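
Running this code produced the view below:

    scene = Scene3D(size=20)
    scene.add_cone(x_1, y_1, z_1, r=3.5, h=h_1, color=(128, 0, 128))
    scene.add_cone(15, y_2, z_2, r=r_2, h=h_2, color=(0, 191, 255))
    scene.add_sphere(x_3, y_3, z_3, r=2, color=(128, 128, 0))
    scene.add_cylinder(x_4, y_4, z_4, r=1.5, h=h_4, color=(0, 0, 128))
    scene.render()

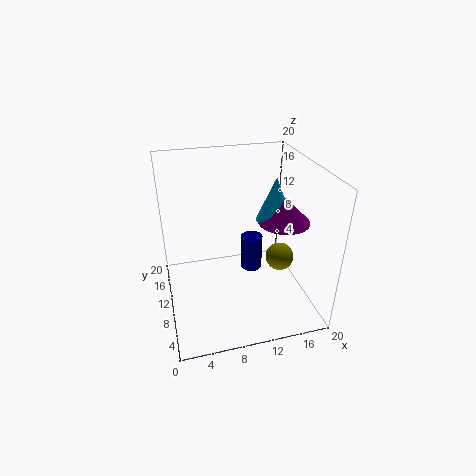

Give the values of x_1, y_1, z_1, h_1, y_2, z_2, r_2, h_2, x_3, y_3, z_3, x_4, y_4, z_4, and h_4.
x_1 = 16
y_1 = 8.5
z_1 = 12.5
h_1 = 3.5
y_2 = 9.5
z_2 = 12.5
r_2 = 2.5
h_2 = 6
x_3 = 16
y_3 = 9
z_3 = 6.5
x_4 = 12
y_4 = 10
z_4 = 5
h_4 = 5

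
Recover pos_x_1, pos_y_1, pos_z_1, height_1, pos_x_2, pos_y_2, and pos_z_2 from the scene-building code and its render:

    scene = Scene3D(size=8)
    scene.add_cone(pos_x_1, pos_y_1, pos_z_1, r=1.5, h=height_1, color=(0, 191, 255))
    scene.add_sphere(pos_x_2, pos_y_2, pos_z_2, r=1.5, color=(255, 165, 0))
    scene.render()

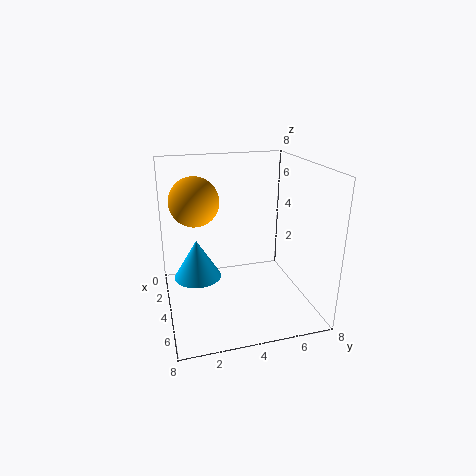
pos_x_1 = 1.5; pos_y_1 = 2; pos_z_1 = 0.5; height_1 = 2.5; pos_x_2 = 1.5; pos_y_2 = 2; pos_z_2 = 5.5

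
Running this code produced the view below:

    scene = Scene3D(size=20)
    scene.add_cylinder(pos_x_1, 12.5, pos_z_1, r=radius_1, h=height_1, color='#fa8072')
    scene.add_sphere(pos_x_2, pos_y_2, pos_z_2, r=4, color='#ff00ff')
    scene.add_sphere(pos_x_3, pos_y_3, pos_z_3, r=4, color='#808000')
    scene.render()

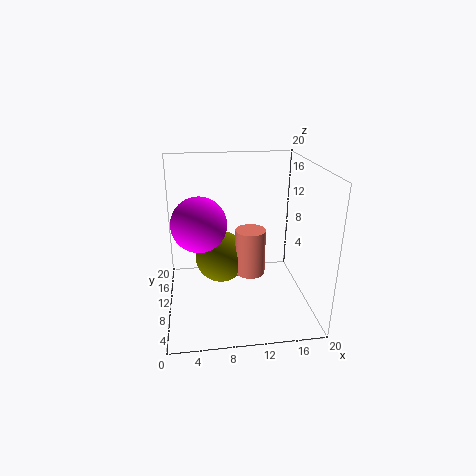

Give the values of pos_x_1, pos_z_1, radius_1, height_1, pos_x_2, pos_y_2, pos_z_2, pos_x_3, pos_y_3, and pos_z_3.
pos_x_1 = 12.25, pos_z_1 = 3, radius_1 = 2.25, height_1 = 7, pos_x_2 = 4.75, pos_y_2 = 12.5, pos_z_2 = 11.25, pos_x_3 = 8, pos_y_3 = 14.75, pos_z_3 = 4.75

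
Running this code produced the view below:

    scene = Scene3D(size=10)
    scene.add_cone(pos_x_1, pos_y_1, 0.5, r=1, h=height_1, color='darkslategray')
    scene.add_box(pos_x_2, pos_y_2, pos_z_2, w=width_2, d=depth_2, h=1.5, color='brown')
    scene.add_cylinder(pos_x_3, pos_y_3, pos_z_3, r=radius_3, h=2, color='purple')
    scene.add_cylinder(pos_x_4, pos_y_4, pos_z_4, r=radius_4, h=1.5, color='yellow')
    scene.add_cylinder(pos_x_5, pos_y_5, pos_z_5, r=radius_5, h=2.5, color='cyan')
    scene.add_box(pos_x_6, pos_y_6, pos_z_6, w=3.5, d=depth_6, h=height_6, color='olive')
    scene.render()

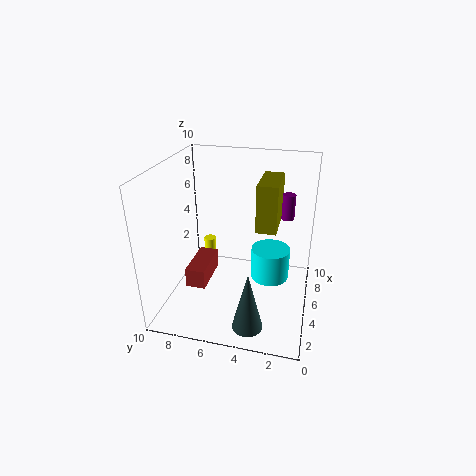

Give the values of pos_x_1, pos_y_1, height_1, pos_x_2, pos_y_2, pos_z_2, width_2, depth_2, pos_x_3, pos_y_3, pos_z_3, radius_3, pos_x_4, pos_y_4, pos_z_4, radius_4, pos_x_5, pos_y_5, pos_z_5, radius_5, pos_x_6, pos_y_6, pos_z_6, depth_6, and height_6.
pos_x_1 = 1.5
pos_y_1 = 3.5
height_1 = 4
pos_x_2 = 4.5
pos_y_2 = 7.5
pos_z_2 = 0.5
width_2 = 3.5
depth_2 = 1.5
pos_x_3 = 9
pos_y_3 = 2
pos_z_3 = 5
radius_3 = 0.5
pos_x_4 = 9
pos_y_4 = 8.5
pos_z_4 = 1
radius_4 = 0.5
pos_x_5 = 7.5
pos_y_5 = 3
pos_z_5 = 0.5
radius_5 = 1.5
pos_x_6 = 6
pos_y_6 = 2.5
pos_z_6 = 5
depth_6 = 1.5
height_6 = 3.5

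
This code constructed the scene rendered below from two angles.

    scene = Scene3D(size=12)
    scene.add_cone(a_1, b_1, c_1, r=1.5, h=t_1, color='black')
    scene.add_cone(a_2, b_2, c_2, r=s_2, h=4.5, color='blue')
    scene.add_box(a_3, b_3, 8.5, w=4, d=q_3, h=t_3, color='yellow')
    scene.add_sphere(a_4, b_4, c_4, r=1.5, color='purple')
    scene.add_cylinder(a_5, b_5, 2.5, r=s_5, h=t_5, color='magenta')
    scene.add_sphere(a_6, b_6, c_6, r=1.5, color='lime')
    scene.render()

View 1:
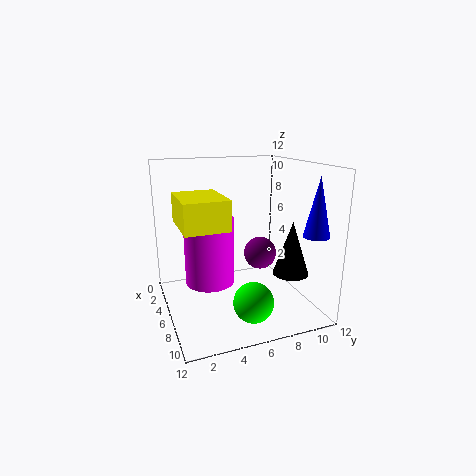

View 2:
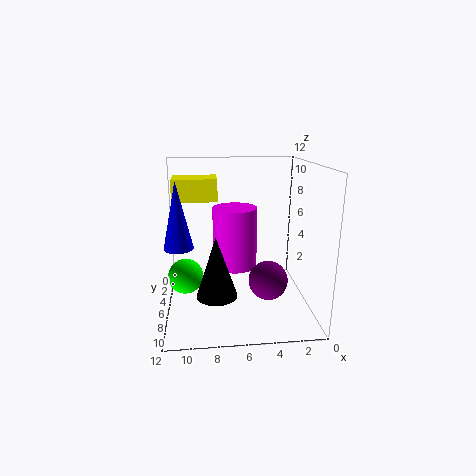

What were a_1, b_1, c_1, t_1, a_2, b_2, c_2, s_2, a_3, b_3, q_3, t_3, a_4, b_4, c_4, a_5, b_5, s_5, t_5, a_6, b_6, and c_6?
a_1 = 8, b_1 = 10, c_1 = 3, t_1 = 4.5, a_2 = 10.5, b_2 = 10.5, c_2 = 7, s_2 = 1, a_3 = 7.5, b_3 = 0.5, q_3 = 3, t_3 = 2, a_4 = 4, b_4 = 9, c_4 = 3.5, a_5 = 6, b_5 = 3.5, s_5 = 2, t_5 = 5.5, a_6 = 10.5, b_6 = 5.5, c_6 = 2.5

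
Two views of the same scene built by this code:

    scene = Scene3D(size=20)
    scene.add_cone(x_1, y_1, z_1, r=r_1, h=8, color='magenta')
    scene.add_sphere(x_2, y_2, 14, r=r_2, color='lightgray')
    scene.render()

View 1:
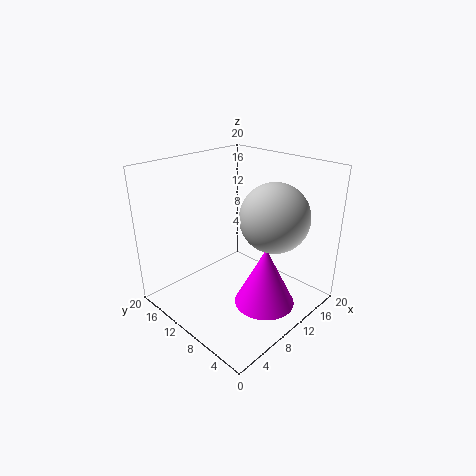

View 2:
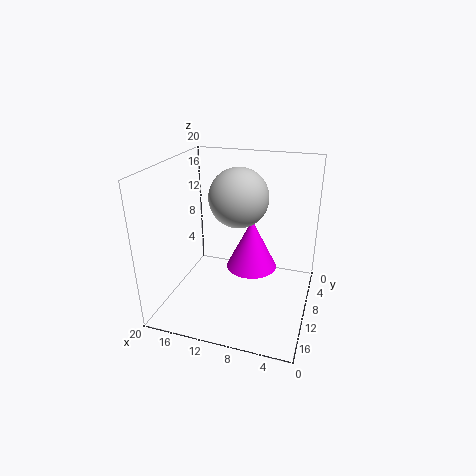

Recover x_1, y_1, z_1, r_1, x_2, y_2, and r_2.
x_1 = 9.5, y_1 = 4.5, z_1 = 2.5, r_1 = 4, x_2 = 11.5, y_2 = 5, r_2 = 4.5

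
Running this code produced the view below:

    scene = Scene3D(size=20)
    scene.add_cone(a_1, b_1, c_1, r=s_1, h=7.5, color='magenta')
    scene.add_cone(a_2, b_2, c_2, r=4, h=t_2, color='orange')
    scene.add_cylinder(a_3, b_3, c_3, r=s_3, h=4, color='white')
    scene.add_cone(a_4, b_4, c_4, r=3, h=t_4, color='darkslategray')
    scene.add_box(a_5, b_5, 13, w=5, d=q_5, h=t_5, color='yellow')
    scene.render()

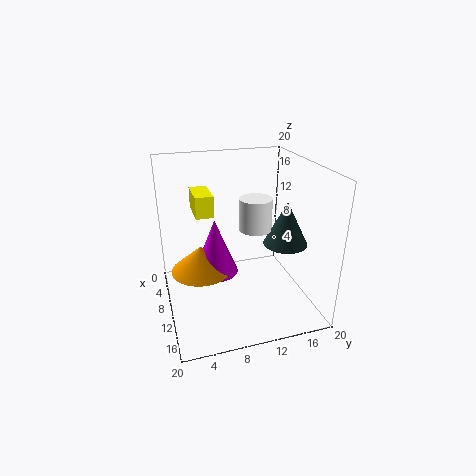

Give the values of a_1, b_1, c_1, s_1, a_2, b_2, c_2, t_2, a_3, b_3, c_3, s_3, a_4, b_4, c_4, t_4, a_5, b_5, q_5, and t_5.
a_1 = 11; b_1 = 6.5; c_1 = 6; s_1 = 3; a_2 = 11; b_2 = 4.5; c_2 = 6.5; t_2 = 3.5; a_3 = 14; b_3 = 11; c_3 = 13; s_3 = 2; a_4 = 12.5; b_4 = 16; c_4 = 9.5; t_4 = 6; a_5 = 4; b_5 = 4.5; q_5 = 2.5; t_5 = 3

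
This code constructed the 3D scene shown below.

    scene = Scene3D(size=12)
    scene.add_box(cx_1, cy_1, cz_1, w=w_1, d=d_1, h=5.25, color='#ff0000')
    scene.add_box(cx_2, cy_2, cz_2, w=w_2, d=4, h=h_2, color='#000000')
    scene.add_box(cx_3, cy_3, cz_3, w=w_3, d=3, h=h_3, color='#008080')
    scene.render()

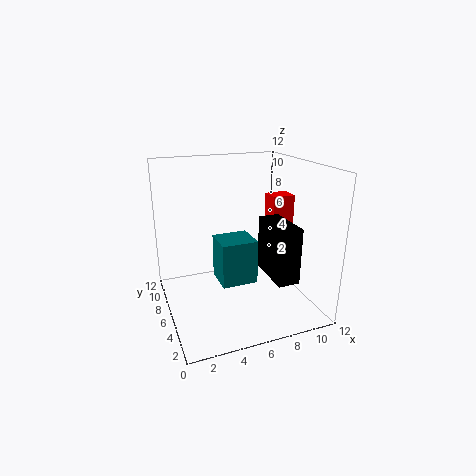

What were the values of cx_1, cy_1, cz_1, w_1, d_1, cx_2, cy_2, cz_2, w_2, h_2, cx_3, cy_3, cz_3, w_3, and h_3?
cx_1 = 9.5; cy_1 = 6.5; cz_1 = 3.75; w_1 = 2; d_1 = 1.75; cx_2 = 7.75; cy_2 = 1.75; cz_2 = 3.25; w_2 = 1.75; h_2 = 4.5; cx_3 = 4.75; cy_3 = 6.25; cz_3 = 1.25; w_3 = 3.25; h_3 = 4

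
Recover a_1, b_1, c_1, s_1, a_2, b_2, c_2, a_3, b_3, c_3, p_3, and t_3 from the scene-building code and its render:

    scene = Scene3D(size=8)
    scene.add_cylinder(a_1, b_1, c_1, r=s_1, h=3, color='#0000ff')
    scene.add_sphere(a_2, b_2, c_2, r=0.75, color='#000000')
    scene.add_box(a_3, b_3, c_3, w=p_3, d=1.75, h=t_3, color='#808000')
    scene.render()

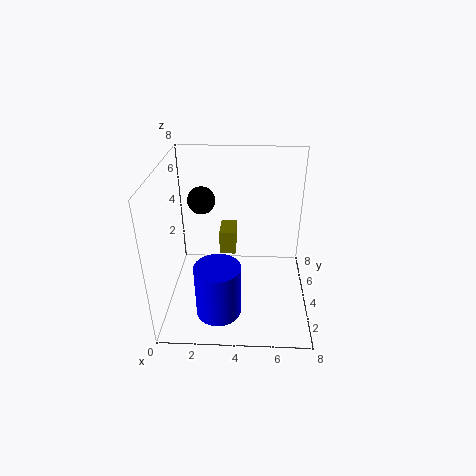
a_1 = 3; b_1 = 2.25; c_1 = 0.25; s_1 = 1.25; a_2 = 2; b_2 = 4.5; c_2 = 6; a_3 = 2.75; b_3 = 5.75; c_3 = 1.75; p_3 = 1; t_3 = 1.5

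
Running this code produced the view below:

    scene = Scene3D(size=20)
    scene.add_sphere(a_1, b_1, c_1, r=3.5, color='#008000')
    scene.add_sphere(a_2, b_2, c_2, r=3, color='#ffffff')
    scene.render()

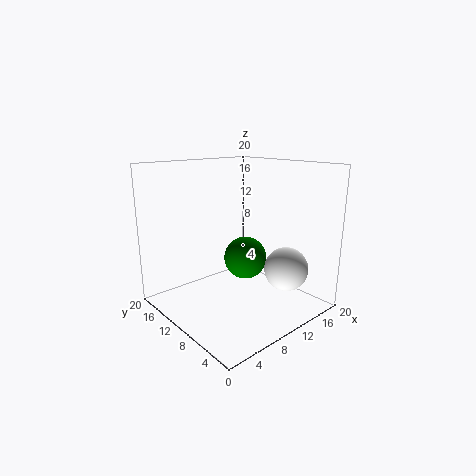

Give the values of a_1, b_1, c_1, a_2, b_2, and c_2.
a_1 = 16, b_1 = 15, c_1 = 4, a_2 = 14, b_2 = 4.5, c_2 = 6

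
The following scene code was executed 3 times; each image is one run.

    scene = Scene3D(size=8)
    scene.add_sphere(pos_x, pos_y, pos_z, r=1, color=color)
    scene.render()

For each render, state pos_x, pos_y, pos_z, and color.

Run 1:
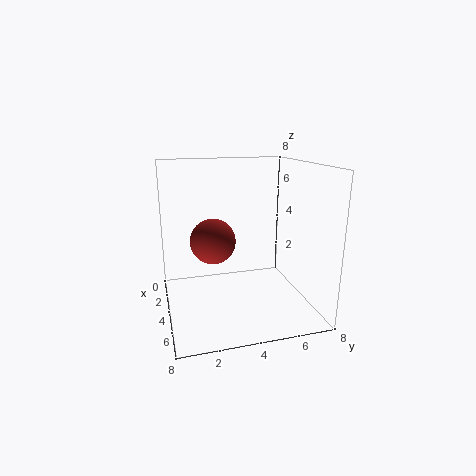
pos_x = 7; pos_y = 2; pos_z = 5; color = 'brown'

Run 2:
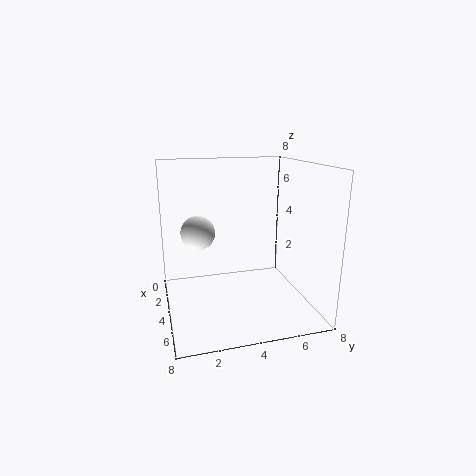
pos_x = 2.5; pos_y = 2; pos_z = 4; color = 'white'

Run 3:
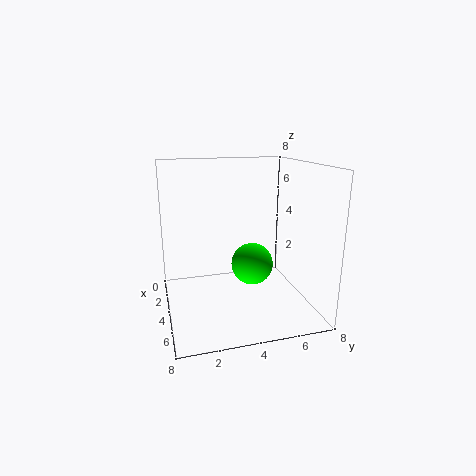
pos_x = 6.5; pos_y = 4; pos_z = 3.5; color = 'lime'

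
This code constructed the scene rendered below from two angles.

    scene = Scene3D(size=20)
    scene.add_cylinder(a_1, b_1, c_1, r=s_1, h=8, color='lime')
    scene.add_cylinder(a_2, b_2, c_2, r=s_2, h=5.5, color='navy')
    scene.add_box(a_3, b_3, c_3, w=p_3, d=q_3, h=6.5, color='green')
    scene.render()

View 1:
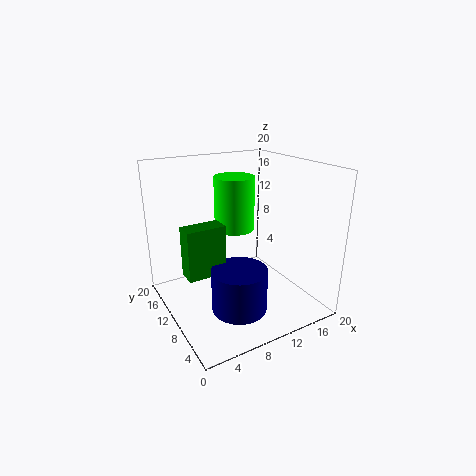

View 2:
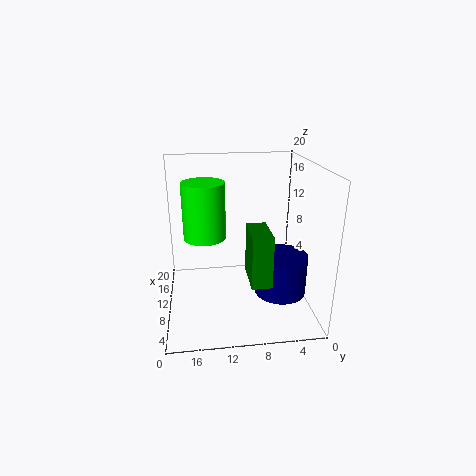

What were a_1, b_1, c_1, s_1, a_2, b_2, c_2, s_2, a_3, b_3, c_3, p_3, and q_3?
a_1 = 12, b_1 = 14.5, c_1 = 9.5, s_1 = 3, a_2 = 7, b_2 = 4.5, c_2 = 3, s_2 = 3.5, a_3 = 1.5, b_3 = 7, c_3 = 7, p_3 = 5, q_3 = 2.5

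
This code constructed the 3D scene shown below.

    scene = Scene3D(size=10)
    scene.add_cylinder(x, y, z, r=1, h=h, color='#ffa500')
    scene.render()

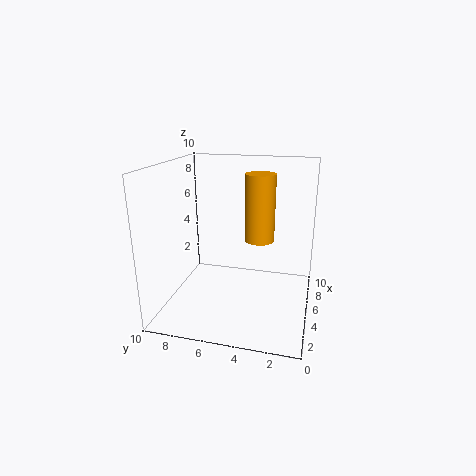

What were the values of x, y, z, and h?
x = 5, y = 3.5, z = 5, h = 4.5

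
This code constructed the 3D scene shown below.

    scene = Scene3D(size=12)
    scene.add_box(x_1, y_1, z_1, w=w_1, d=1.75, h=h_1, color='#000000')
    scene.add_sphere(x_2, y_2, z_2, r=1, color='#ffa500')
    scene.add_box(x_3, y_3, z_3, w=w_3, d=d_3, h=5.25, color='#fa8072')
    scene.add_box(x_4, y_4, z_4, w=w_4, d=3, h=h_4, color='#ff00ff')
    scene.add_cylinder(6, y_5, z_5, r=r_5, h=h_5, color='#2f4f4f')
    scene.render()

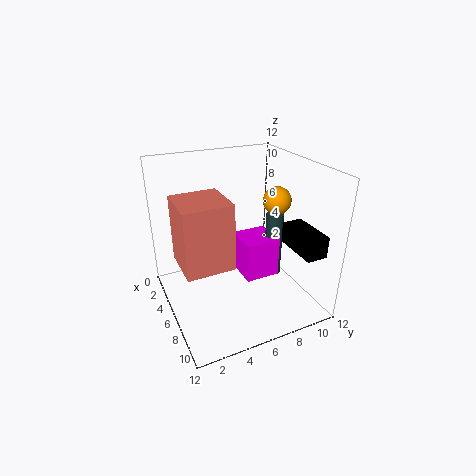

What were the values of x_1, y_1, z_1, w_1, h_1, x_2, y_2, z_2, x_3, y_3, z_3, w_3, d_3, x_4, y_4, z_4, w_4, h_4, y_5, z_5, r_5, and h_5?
x_1 = 7.25
y_1 = 9.5
z_1 = 5.5
w_1 = 3.75
h_1 = 1.75
x_2 = 9.25
y_2 = 7.5
z_2 = 10.25
x_3 = 5
y_3 = 0.75
z_3 = 5
w_3 = 3.75
d_3 = 3.75
x_4 = 4
y_4 = 6.5
z_4 = 2
w_4 = 3
h_4 = 3.5
y_5 = 9.5
z_5 = 1.75
r_5 = 0.75
h_5 = 5.75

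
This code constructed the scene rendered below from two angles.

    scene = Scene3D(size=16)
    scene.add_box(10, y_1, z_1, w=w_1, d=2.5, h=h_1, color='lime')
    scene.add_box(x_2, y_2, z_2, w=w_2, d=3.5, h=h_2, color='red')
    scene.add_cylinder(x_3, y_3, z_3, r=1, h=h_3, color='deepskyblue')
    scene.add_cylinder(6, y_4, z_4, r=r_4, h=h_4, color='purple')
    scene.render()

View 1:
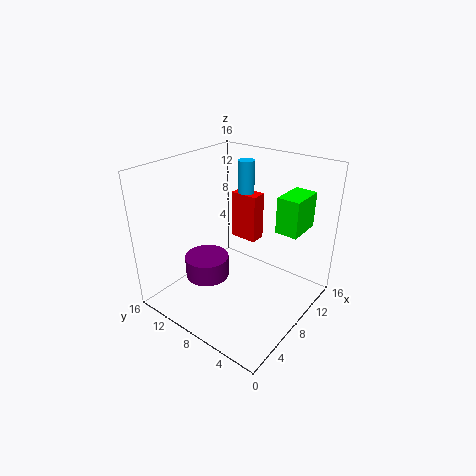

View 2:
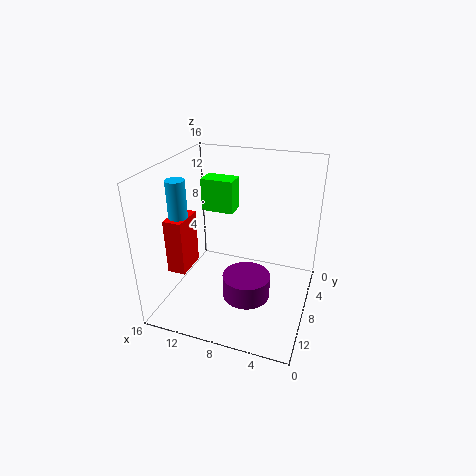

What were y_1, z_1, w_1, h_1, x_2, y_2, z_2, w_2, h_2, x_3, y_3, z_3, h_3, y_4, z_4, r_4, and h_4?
y_1 = 2; z_1 = 9; w_1 = 4; h_1 = 4; x_2 = 12.5; y_2 = 9; z_2 = 5; w_2 = 2; h_2 = 6; x_3 = 13.5; y_3 = 11; z_3 = 8.5; h_3 = 6.5; y_4 = 11; z_4 = 3; r_4 = 2.5; h_4 = 2.5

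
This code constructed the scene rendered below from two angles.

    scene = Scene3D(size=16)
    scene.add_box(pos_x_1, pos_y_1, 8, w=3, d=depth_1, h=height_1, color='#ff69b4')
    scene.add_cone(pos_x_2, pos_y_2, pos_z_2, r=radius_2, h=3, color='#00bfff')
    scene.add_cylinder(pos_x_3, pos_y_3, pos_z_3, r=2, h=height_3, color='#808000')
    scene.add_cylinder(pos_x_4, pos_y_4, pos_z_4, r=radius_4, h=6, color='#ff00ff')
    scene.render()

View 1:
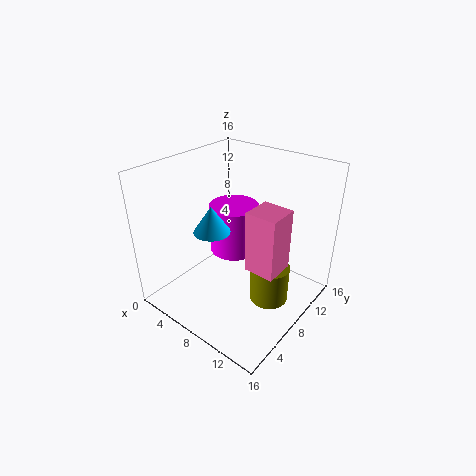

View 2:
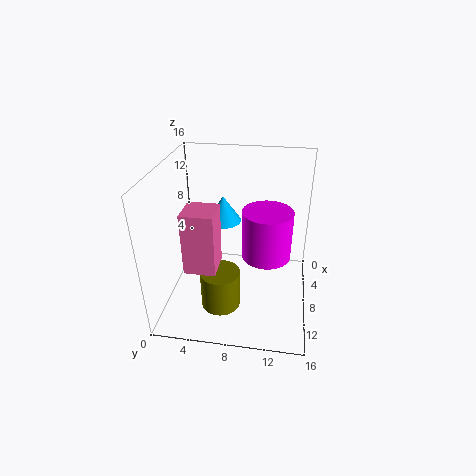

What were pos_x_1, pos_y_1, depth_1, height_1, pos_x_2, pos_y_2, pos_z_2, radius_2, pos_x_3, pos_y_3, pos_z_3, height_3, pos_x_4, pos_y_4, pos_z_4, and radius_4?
pos_x_1 = 12, pos_y_1 = 4, depth_1 = 3, height_1 = 6, pos_x_2 = 6, pos_y_2 = 6, pos_z_2 = 9, radius_2 = 2, pos_x_3 = 13, pos_y_3 = 7, pos_z_3 = 3, height_3 = 4, pos_x_4 = 5, pos_y_4 = 11, pos_z_4 = 4, radius_4 = 3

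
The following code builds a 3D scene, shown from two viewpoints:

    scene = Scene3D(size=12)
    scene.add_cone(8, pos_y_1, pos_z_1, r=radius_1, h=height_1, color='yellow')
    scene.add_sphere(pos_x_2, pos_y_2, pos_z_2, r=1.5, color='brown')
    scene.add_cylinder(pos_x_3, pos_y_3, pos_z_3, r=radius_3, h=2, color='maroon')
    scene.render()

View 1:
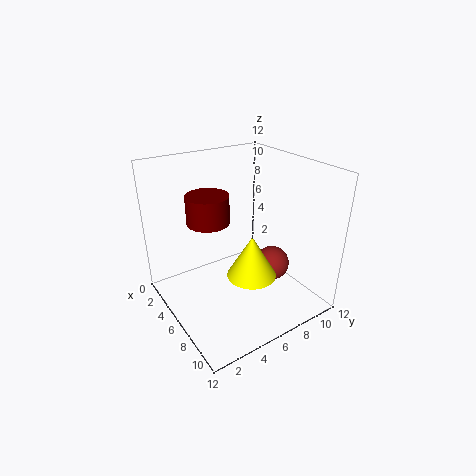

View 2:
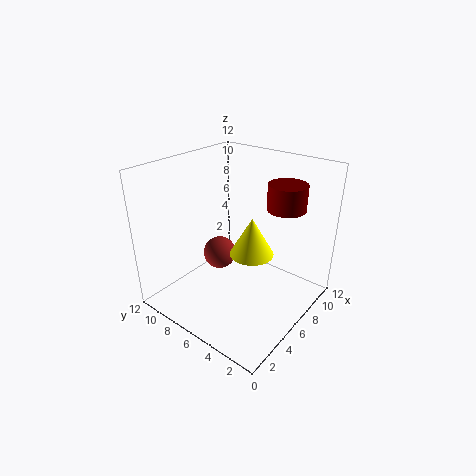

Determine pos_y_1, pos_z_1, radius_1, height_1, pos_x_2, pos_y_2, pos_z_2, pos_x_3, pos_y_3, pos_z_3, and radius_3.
pos_y_1 = 6; pos_z_1 = 3.5; radius_1 = 2; height_1 = 3.5; pos_x_2 = 7; pos_y_2 = 9; pos_z_2 = 3; pos_x_3 = 7.5; pos_y_3 = 2.5; pos_z_3 = 9; radius_3 = 1.5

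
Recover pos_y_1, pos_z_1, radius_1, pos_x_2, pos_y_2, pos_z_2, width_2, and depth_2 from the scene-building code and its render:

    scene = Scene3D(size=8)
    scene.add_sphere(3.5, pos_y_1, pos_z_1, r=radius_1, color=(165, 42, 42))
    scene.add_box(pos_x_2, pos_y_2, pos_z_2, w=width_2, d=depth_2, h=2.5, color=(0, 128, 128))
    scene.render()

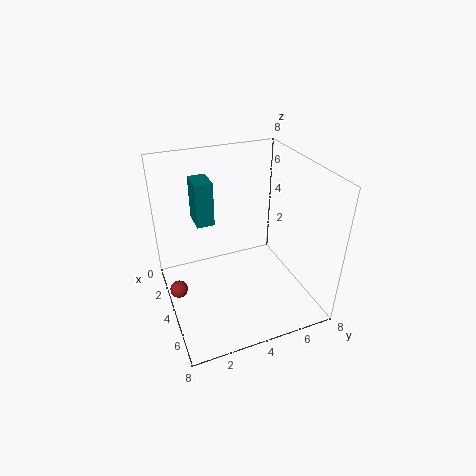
pos_y_1 = 0.5, pos_z_1 = 1, radius_1 = 0.5, pos_x_2 = 1.5, pos_y_2 = 2, pos_z_2 = 4.5, width_2 = 1.5, depth_2 = 1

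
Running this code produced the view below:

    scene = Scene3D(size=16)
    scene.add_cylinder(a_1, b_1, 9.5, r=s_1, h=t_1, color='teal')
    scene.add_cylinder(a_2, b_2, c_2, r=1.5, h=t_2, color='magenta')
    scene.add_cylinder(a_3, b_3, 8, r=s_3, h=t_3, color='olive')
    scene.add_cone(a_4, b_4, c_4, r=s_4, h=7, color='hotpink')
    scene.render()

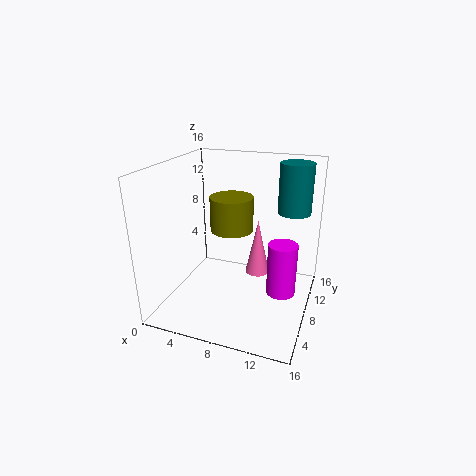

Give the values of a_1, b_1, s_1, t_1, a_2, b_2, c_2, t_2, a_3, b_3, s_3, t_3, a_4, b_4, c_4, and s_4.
a_1 = 13; b_1 = 14; s_1 = 2; t_1 = 6; a_2 = 13.5; b_2 = 6; c_2 = 3.5; t_2 = 5.5; a_3 = 6.5; b_3 = 10; s_3 = 2.5; t_3 = 4; a_4 = 9; b_4 = 12.5; c_4 = 1.5; s_4 = 1.5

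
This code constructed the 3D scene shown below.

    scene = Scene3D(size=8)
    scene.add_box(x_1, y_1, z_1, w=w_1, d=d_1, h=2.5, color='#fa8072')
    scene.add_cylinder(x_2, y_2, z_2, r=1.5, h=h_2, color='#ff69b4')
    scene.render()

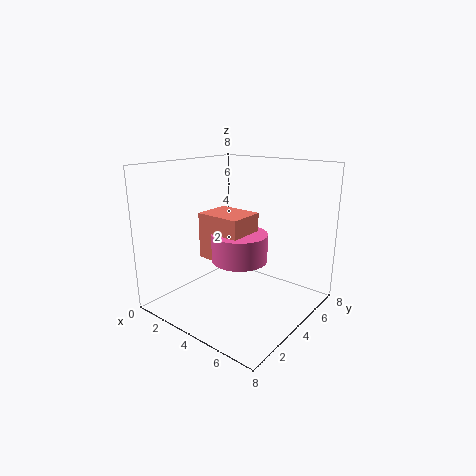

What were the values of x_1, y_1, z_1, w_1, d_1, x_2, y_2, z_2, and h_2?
x_1 = 2.5; y_1 = 2.5; z_1 = 3; w_1 = 2.5; d_1 = 2; x_2 = 4.5; y_2 = 3.5; z_2 = 3; h_2 = 1.5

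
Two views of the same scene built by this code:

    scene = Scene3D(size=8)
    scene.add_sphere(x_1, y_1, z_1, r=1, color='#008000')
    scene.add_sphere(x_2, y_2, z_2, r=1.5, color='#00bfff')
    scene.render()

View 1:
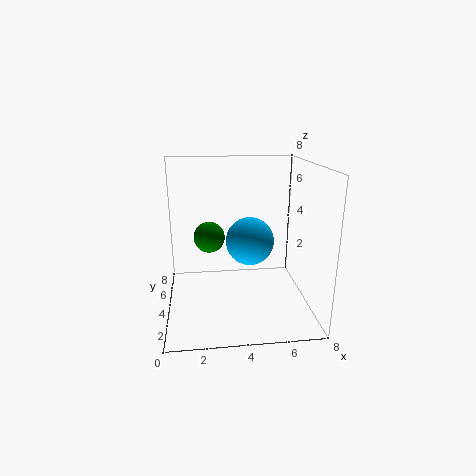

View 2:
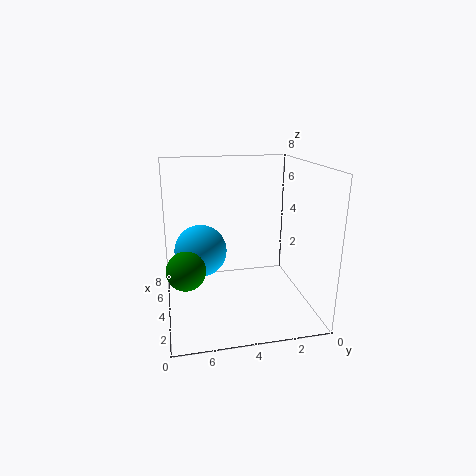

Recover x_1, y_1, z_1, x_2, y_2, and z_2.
x_1 = 2.5; y_1 = 7; z_1 = 3; x_2 = 5; y_2 = 6; z_2 = 3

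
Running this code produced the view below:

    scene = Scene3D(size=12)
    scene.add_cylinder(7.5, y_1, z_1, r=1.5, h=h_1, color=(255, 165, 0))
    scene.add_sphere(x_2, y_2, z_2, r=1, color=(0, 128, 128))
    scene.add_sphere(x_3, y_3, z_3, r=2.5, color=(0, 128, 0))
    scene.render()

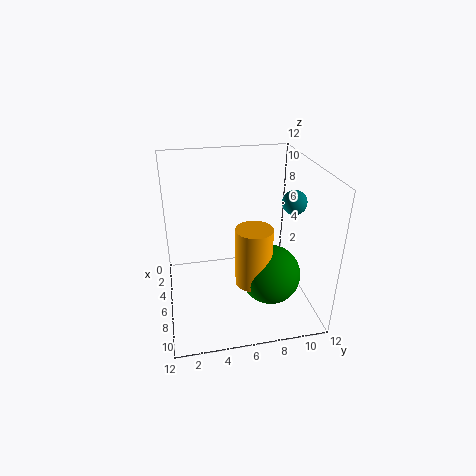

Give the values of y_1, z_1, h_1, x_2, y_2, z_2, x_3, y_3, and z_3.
y_1 = 7; z_1 = 2.5; h_1 = 5; x_2 = 6.5; y_2 = 10.5; z_2 = 9; x_3 = 7.5; y_3 = 8.5; z_3 = 3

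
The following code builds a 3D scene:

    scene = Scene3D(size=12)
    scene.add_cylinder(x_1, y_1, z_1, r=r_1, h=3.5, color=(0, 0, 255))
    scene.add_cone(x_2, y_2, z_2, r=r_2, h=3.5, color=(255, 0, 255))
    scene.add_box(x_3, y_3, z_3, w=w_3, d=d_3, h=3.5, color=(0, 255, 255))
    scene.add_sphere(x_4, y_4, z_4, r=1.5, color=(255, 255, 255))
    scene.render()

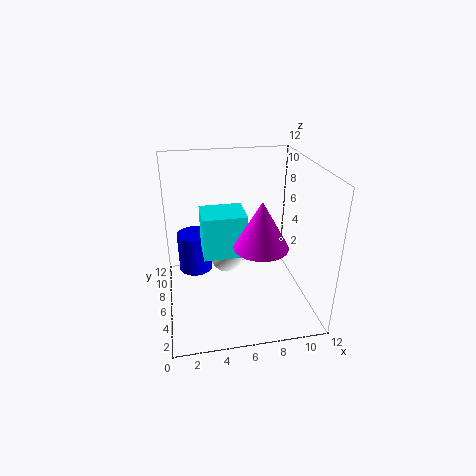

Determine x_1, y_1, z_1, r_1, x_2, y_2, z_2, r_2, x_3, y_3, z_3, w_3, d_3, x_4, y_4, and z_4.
x_1 = 2.5
y_1 = 8.5
z_1 = 2
r_1 = 1.5
x_2 = 7
y_2 = 2.5
z_2 = 7
r_2 = 2
x_3 = 3
y_3 = 4.5
z_3 = 5
w_3 = 3.5
d_3 = 3
x_4 = 5.5
y_4 = 9
z_4 = 2.5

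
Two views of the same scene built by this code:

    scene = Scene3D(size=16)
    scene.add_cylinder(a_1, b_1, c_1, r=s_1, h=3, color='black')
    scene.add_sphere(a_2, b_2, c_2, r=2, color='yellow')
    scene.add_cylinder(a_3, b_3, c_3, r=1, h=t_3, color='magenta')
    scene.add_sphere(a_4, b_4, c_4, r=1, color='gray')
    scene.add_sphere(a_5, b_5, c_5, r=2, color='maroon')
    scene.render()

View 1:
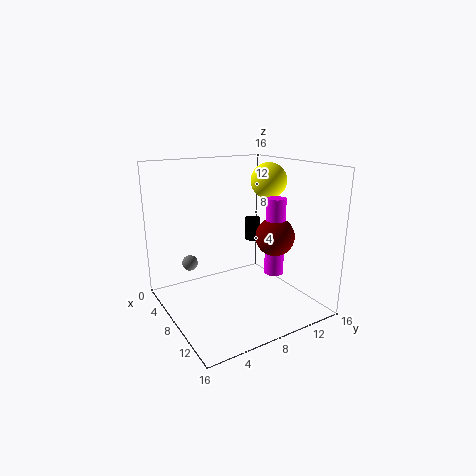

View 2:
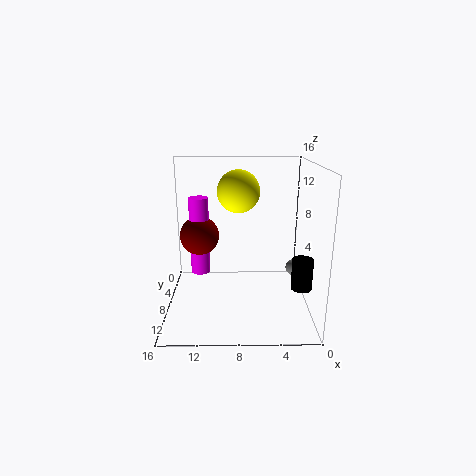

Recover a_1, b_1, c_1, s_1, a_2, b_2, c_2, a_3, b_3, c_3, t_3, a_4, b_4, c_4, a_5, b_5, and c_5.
a_1 = 2; b_1 = 14; c_1 = 5; s_1 = 1; a_2 = 8; b_2 = 12; c_2 = 14; a_3 = 12; b_3 = 10; c_3 = 5; t_3 = 8; a_4 = 1; b_4 = 5; c_4 = 3; a_5 = 12; b_5 = 10; c_5 = 9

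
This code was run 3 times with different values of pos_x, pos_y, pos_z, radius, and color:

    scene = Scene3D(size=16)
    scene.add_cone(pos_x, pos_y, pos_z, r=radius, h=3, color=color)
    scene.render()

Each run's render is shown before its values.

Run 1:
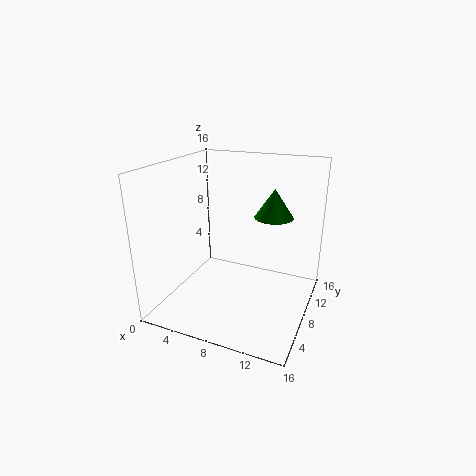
pos_x = 12; pos_y = 8; pos_z = 11; radius = 2; color = 'green'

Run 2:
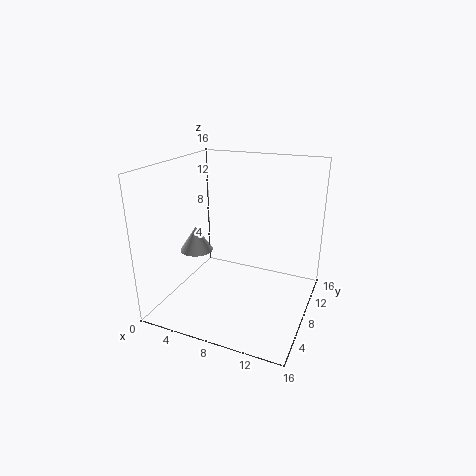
pos_x = 2; pos_y = 9; pos_z = 5; radius = 2; color = 'lightgray'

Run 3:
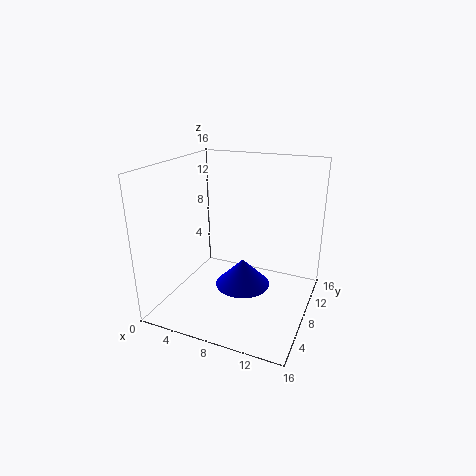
pos_x = 9; pos_y = 7; pos_z = 3; radius = 3; color = 'blue'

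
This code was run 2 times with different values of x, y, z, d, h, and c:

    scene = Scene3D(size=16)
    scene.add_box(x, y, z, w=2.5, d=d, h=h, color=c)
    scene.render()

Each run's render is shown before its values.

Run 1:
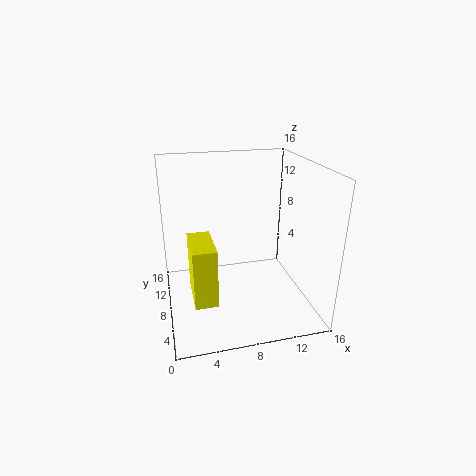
x = 2.5; y = 4.25; z = 2; d = 5.25; h = 6.5; c = 'yellow'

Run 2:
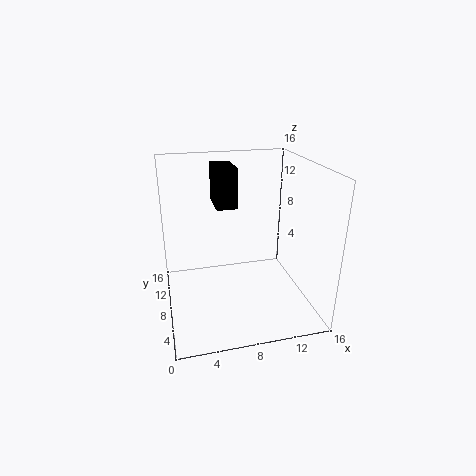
x = 6.25; y = 11; z = 10.25; d = 4.5; h = 4.75; c = 'black'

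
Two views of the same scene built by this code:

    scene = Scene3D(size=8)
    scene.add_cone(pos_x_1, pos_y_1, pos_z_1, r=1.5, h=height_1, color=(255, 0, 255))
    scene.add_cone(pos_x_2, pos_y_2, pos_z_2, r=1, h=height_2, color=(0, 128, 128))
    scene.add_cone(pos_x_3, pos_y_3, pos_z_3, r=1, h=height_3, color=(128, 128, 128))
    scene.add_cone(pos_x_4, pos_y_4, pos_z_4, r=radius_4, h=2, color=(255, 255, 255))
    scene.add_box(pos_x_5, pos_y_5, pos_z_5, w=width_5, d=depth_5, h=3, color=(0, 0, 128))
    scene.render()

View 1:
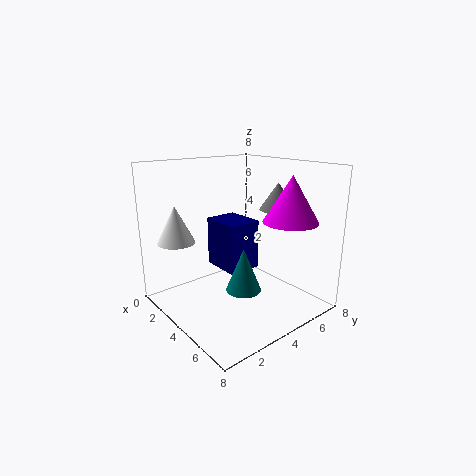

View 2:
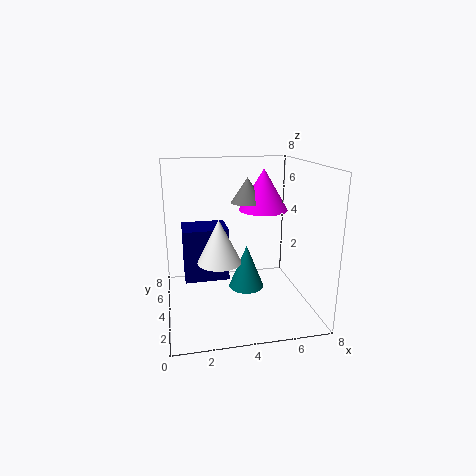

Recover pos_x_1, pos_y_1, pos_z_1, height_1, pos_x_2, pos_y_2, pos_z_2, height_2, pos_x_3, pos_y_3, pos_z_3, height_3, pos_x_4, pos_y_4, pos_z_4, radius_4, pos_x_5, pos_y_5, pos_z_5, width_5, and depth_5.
pos_x_1 = 6; pos_y_1 = 6; pos_z_1 = 5; height_1 = 2.5; pos_x_2 = 4.5; pos_y_2 = 4; pos_z_2 = 1; height_2 = 2.5; pos_x_3 = 5; pos_y_3 = 6; pos_z_3 = 5.5; height_3 = 1.5; pos_x_4 = 2.5; pos_y_4 = 1; pos_z_4 = 4; radius_4 = 1; pos_x_5 = 1; pos_y_5 = 4; pos_z_5 = 1.5; width_5 = 2.5; depth_5 = 2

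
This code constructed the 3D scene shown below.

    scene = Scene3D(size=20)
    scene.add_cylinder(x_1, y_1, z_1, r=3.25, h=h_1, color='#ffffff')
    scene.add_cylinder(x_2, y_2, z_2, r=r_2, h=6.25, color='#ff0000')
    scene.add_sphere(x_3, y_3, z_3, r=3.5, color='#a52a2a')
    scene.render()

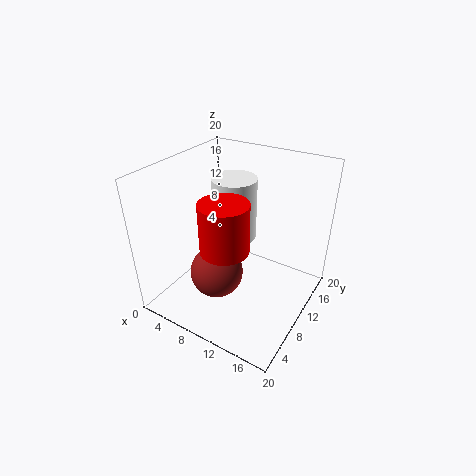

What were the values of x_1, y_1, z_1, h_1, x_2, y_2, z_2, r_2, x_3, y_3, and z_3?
x_1 = 7.25; y_1 = 13.5; z_1 = 7.75; h_1 = 9.25; x_2 = 11.5; y_2 = 4.5; z_2 = 11.75; r_2 = 3; x_3 = 9.25; y_3 = 5.75; z_3 = 6.75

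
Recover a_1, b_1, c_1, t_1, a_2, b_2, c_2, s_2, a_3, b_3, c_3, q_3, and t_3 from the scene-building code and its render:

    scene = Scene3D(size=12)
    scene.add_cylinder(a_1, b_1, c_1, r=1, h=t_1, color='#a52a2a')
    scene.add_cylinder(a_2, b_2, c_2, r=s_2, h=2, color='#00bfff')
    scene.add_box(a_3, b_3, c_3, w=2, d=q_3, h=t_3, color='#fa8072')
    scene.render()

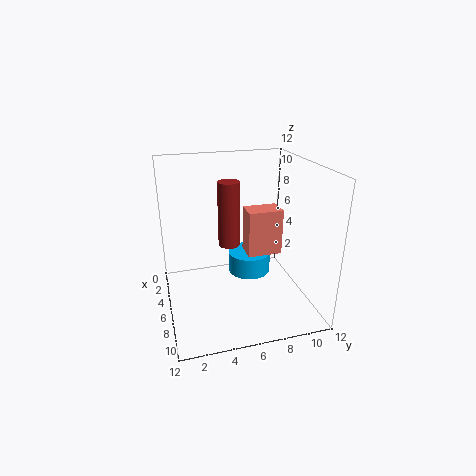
a_1 = 3; b_1 = 6; c_1 = 4; t_1 = 6; a_2 = 3; b_2 = 8; c_2 = 1; s_2 = 2; a_3 = 4; b_3 = 7; c_3 = 4; q_3 = 3; t_3 = 4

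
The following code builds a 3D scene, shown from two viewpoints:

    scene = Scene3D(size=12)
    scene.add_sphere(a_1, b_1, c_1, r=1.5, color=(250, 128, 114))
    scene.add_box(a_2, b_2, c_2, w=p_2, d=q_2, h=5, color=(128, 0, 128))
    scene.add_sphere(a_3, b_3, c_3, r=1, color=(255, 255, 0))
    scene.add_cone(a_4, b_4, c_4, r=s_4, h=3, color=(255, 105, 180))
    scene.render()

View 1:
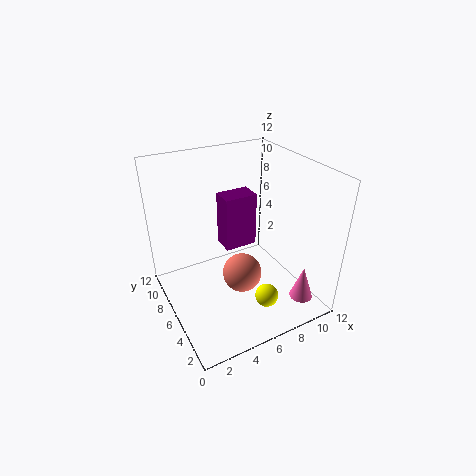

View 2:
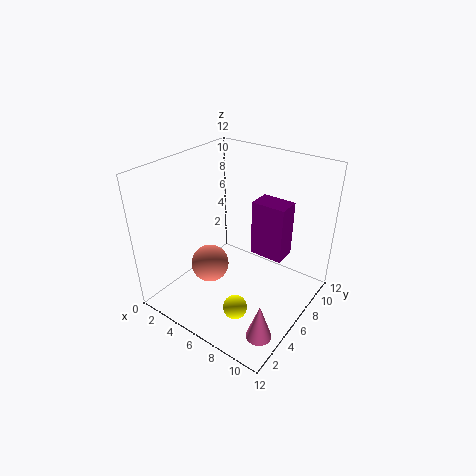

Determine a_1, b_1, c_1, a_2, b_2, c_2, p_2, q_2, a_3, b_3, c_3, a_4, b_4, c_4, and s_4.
a_1 = 5; b_1 = 3.5; c_1 = 4.5; a_2 = 6; b_2 = 8; c_2 = 3.5; p_2 = 3; q_2 = 2; a_3 = 7.5; b_3 = 3.5; c_3 = 1; a_4 = 10.5; b_4 = 2.5; c_4 = 0.5; s_4 = 1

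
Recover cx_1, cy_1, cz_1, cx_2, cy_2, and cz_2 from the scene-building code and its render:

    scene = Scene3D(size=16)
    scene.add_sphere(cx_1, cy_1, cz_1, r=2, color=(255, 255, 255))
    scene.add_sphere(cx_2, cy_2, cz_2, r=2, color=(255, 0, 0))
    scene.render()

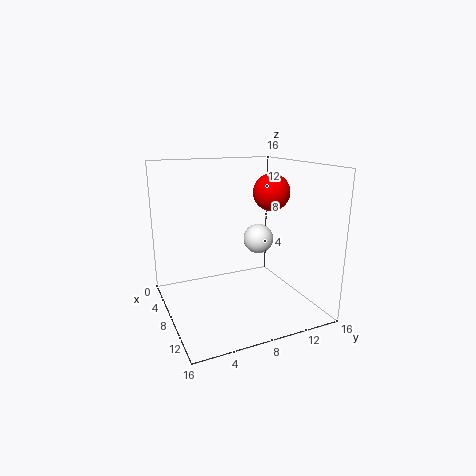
cx_1 = 2.5
cy_1 = 13.5
cz_1 = 5.5
cx_2 = 9
cy_2 = 11.5
cz_2 = 13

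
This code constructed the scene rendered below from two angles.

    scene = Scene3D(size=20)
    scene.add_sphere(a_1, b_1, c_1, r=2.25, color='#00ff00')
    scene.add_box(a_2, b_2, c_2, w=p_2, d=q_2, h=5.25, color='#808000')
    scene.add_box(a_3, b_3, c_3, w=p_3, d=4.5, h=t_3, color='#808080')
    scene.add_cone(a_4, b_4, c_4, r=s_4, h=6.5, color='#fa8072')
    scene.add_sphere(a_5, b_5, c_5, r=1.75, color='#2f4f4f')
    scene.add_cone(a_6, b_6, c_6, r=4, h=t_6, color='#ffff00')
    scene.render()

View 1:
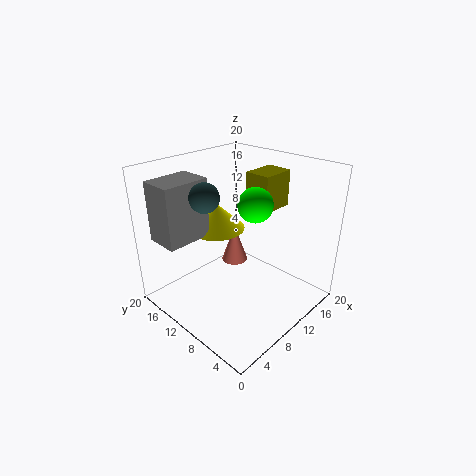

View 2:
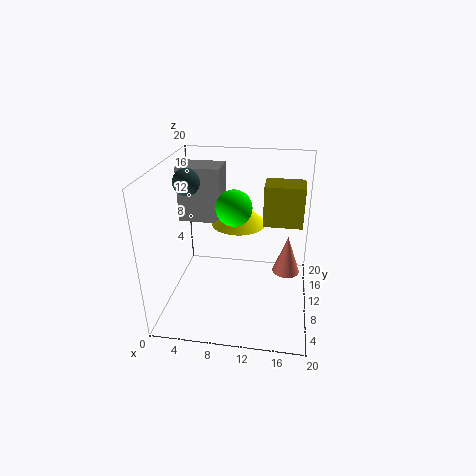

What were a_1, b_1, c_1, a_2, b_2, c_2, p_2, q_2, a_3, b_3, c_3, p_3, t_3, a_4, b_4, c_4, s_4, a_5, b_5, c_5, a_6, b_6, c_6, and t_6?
a_1 = 10
b_1 = 7
c_1 = 15.75
a_2 = 13.5
b_2 = 8
c_2 = 13
p_2 = 5
q_2 = 3.75
a_3 = 0.75
b_3 = 12.5
c_3 = 10.75
p_3 = 6.25
t_3 = 8
a_4 = 17
b_4 = 17.5
c_4 = 0.25
s_4 = 2.25
a_5 = 3.5
b_5 = 9
c_5 = 18
a_6 = 9.5
b_6 = 13.75
c_6 = 10.5
t_6 = 3.75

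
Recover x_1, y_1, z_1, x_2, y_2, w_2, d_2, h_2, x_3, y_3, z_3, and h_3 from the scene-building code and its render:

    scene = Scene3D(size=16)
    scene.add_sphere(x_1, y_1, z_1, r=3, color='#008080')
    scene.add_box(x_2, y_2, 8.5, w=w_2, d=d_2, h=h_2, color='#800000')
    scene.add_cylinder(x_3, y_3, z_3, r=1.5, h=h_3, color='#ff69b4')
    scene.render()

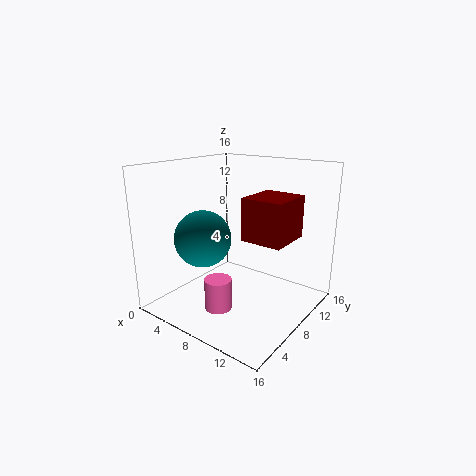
x_1 = 6, y_1 = 4.5, z_1 = 8.5, x_2 = 9.5, y_2 = 6.5, w_2 = 4.5, d_2 = 5, h_2 = 4.5, x_3 = 7.5, y_3 = 5, z_3 = 0.5, h_3 = 3.5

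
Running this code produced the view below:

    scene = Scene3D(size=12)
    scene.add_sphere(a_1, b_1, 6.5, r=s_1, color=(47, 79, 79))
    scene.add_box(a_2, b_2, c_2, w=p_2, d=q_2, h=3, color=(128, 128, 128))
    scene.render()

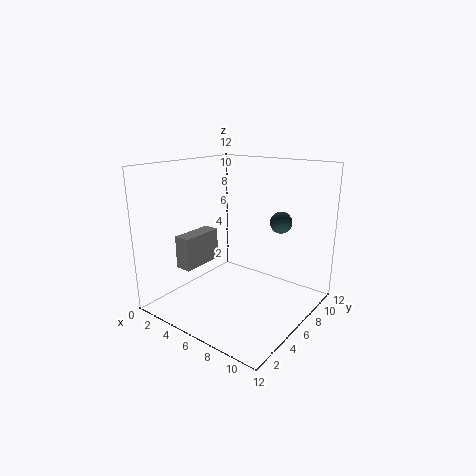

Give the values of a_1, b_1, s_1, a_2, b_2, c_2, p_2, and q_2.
a_1 = 7.5
b_1 = 10.5
s_1 = 1
a_2 = 0.5
b_2 = 4
c_2 = 2.5
p_2 = 1.5
q_2 = 4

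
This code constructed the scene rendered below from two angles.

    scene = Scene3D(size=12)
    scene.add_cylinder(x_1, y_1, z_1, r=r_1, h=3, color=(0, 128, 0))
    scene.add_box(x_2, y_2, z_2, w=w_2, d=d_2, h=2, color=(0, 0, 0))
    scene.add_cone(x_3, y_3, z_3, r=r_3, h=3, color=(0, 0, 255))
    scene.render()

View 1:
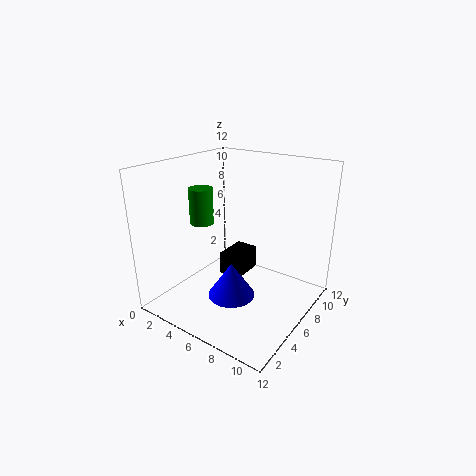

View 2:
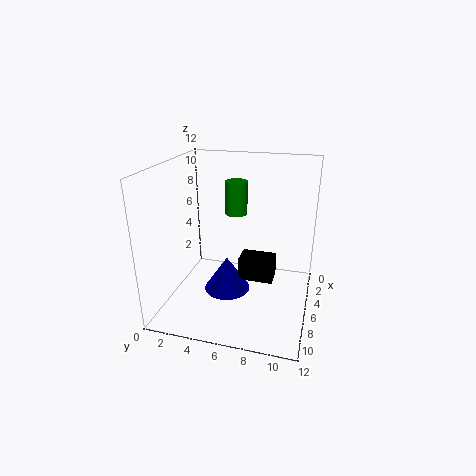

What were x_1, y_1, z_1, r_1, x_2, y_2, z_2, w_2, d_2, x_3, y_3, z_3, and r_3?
x_1 = 3, y_1 = 5, z_1 = 7, r_1 = 1, x_2 = 4, y_2 = 6, z_2 = 2, w_2 = 2, d_2 = 3, x_3 = 6, y_3 = 5, z_3 = 1, r_3 = 2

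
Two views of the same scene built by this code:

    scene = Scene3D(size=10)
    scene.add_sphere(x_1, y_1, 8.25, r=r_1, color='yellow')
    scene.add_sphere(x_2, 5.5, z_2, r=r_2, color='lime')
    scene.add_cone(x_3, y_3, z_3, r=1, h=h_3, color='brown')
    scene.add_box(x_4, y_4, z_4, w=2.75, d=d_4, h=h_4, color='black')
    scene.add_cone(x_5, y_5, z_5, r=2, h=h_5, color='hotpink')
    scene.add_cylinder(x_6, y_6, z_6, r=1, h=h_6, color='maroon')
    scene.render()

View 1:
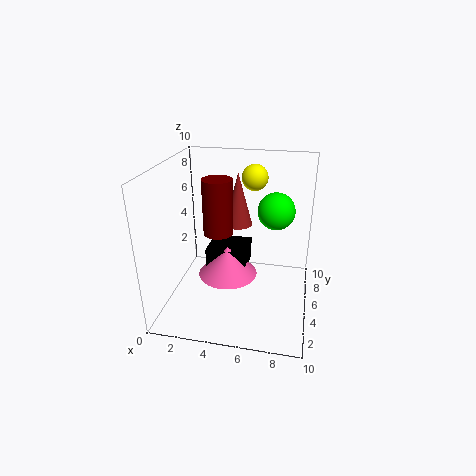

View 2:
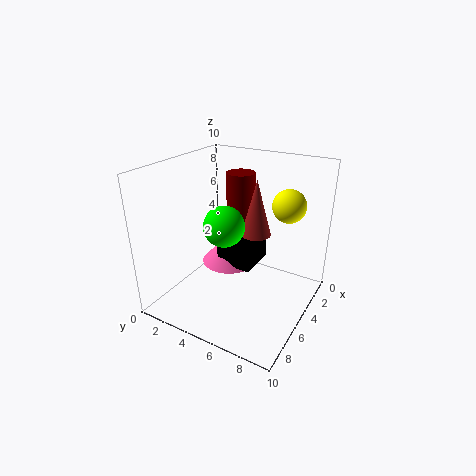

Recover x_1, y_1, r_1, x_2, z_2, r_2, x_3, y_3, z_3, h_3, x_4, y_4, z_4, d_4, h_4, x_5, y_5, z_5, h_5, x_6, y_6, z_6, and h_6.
x_1 = 5.5
y_1 = 8.75
r_1 = 1
x_2 = 7.5
z_2 = 7
r_2 = 1.25
x_3 = 4.75
y_3 = 6.25
z_3 = 5.5
h_3 = 3.75
x_4 = 3
y_4 = 3.75
z_4 = 3
d_4 = 2.5
h_4 = 1.5
x_5 = 4.5
y_5 = 4
z_5 = 2.75
h_5 = 2
x_6 = 3.75
y_6 = 4.5
z_6 = 5.5
h_6 = 3.75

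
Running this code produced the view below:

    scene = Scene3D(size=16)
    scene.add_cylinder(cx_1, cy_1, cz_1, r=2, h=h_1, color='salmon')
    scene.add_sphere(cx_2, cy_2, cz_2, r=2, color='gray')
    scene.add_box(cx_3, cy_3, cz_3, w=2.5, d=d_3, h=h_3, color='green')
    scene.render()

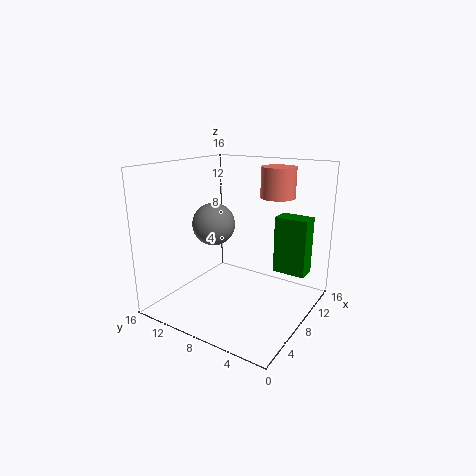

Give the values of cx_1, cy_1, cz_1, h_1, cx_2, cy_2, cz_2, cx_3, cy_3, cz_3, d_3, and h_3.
cx_1 = 12.5, cy_1 = 5.5, cz_1 = 12, h_1 = 3.5, cx_2 = 3, cy_2 = 7.5, cz_2 = 11, cx_3 = 13, cy_3 = 2, cz_3 = 2.5, d_3 = 4, h_3 = 7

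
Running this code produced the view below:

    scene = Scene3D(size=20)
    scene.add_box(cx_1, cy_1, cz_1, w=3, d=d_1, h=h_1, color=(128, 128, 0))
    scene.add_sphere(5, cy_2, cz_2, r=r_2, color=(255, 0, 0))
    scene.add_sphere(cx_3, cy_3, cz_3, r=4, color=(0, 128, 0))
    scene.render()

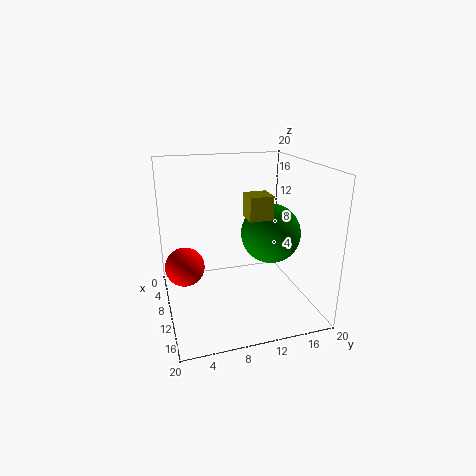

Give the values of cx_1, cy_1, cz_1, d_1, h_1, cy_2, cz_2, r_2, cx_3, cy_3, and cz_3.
cx_1 = 12
cy_1 = 10
cz_1 = 14
d_1 = 3
h_1 = 3
cy_2 = 3
cz_2 = 4
r_2 = 3
cx_3 = 12
cy_3 = 14
cz_3 = 11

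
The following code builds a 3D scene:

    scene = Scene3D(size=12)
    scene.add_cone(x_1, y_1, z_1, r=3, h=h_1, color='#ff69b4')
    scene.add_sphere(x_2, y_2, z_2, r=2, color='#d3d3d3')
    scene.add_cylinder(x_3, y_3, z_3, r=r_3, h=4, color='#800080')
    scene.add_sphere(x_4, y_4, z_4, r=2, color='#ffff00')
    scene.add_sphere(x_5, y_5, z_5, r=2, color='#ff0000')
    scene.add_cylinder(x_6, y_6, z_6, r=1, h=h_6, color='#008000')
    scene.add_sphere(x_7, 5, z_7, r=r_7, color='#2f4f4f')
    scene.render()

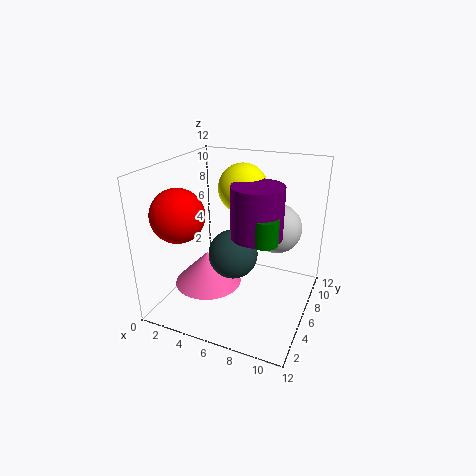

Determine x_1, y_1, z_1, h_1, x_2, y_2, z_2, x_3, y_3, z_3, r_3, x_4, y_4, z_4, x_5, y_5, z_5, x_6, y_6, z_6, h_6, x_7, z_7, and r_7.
x_1 = 3
y_1 = 6
z_1 = 1
h_1 = 3
x_2 = 9
y_2 = 7
z_2 = 7
x_3 = 8
y_3 = 5
z_3 = 7
r_3 = 2
x_4 = 6
y_4 = 7
z_4 = 10
x_5 = 3
y_5 = 2
z_5 = 9
x_6 = 9
y_6 = 4
z_6 = 7
h_6 = 2
x_7 = 6
z_7 = 5
r_7 = 2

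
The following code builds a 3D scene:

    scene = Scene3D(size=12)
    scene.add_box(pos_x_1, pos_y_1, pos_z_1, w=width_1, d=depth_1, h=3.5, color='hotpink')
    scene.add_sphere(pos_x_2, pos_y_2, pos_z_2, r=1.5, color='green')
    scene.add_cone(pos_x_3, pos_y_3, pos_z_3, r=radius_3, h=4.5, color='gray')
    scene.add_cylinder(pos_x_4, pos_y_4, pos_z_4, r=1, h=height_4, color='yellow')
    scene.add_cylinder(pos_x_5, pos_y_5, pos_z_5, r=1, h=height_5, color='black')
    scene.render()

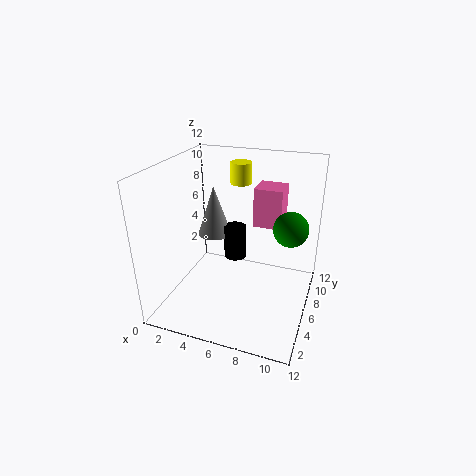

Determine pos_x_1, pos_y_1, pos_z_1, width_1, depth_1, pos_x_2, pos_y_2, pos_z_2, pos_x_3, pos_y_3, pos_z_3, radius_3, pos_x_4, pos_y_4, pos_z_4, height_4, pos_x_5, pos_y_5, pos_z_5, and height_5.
pos_x_1 = 6.5, pos_y_1 = 8.5, pos_z_1 = 6, width_1 = 2.5, depth_1 = 2.5, pos_x_2 = 10, pos_y_2 = 8, pos_z_2 = 6.5, pos_x_3 = 3, pos_y_3 = 8, pos_z_3 = 5, radius_3 = 1.5, pos_x_4 = 4.5, pos_y_4 = 11, pos_z_4 = 9, height_4 = 2, pos_x_5 = 5, pos_y_5 = 8, pos_z_5 = 3, height_5 = 3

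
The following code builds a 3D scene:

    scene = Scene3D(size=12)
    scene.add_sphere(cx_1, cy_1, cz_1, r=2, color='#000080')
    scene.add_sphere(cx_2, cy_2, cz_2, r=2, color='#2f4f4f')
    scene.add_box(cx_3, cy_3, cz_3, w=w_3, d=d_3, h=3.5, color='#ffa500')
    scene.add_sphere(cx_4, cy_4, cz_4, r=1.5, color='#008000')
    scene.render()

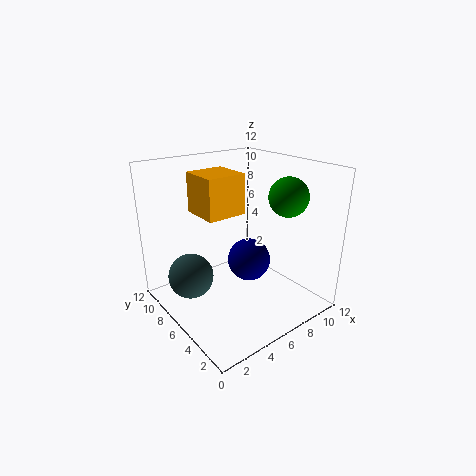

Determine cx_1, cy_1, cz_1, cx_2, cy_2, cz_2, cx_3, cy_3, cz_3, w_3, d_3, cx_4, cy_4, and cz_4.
cx_1 = 8.5
cy_1 = 7.5
cz_1 = 2.5
cx_2 = 3
cy_2 = 9
cz_2 = 2
cx_3 = 4
cy_3 = 7
cz_3 = 7.5
w_3 = 3.5
d_3 = 3.5
cx_4 = 8
cy_4 = 2.5
cz_4 = 10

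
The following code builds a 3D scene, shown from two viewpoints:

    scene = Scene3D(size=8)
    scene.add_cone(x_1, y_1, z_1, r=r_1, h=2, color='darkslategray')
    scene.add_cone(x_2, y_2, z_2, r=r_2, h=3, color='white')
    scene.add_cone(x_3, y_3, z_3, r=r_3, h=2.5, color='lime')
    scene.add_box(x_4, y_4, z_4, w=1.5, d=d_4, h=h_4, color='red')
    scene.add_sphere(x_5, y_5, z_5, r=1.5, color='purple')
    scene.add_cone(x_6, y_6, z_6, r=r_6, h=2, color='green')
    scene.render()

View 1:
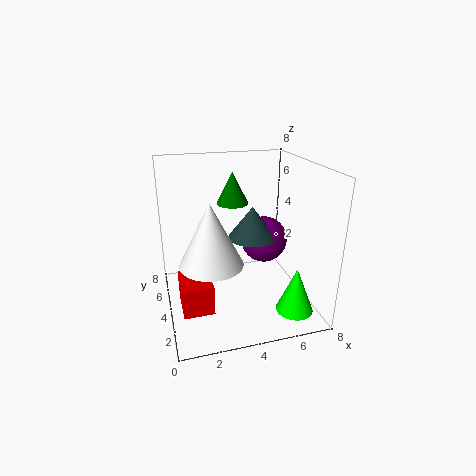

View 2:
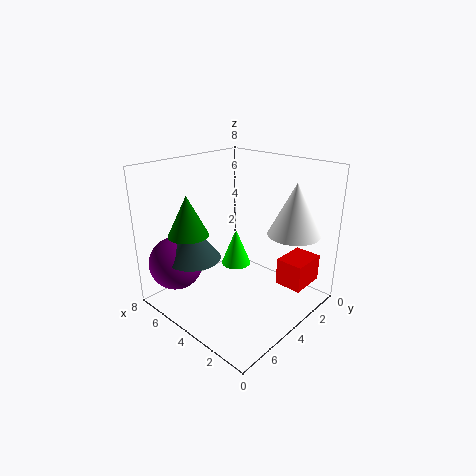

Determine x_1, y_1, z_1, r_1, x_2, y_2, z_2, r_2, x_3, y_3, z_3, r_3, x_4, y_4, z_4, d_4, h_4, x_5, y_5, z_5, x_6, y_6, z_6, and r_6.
x_1 = 5.5, y_1 = 6, z_1 = 3, r_1 = 1.5, x_2 = 2, y_2 = 1.5, z_2 = 4, r_2 = 1.5, x_3 = 6.5, y_3 = 1.5, z_3 = 0.5, r_3 = 1, x_4 = 0.5, y_4 = 1, z_4 = 1.5, d_4 = 2, h_4 = 1.5, x_5 = 6.5, y_5 = 6.5, z_5 = 2.5, x_6 = 4.5, y_6 = 7, z_6 = 5, r_6 = 1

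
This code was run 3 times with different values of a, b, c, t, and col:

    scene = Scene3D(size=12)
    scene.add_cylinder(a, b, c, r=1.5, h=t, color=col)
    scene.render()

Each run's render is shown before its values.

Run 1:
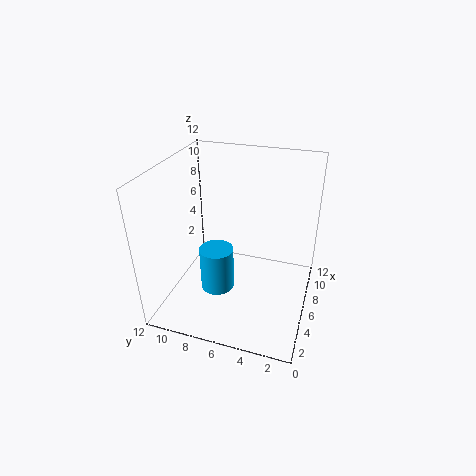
a = 6
b = 8
c = 0.5
t = 4
col = 'deepskyblue'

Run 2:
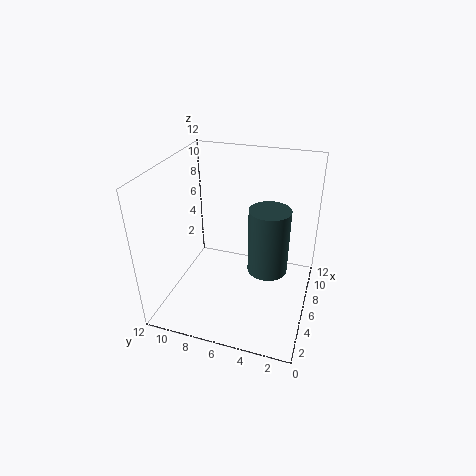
a = 4
b = 3
c = 5
t = 5
col = 'darkslategray'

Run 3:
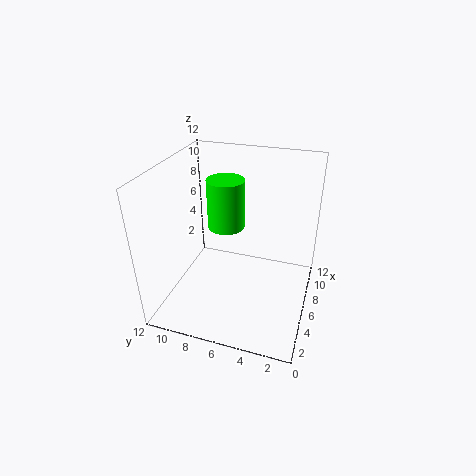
a = 6
b = 7
c = 7
t = 4
col = 'lime'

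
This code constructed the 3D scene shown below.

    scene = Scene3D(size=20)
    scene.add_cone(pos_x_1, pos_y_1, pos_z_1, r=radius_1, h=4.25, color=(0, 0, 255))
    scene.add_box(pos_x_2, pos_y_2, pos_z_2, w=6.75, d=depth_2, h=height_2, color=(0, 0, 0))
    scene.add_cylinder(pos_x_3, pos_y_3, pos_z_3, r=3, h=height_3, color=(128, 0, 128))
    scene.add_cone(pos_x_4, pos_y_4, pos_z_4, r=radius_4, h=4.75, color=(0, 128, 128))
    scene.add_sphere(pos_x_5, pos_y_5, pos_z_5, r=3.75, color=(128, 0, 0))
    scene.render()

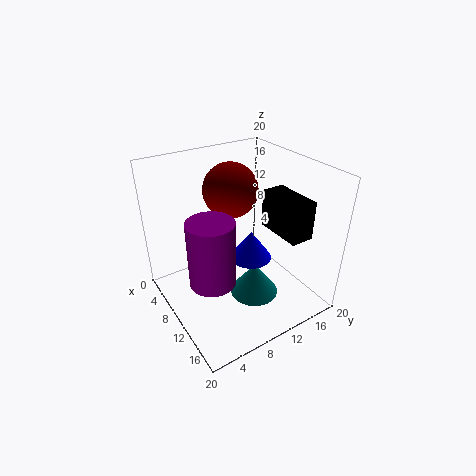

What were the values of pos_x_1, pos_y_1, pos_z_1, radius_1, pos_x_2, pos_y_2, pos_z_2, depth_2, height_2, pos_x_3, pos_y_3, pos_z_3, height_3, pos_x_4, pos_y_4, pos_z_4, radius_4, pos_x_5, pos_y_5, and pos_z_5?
pos_x_1 = 10
pos_y_1 = 12.25
pos_z_1 = 6
radius_1 = 3
pos_x_2 = 10
pos_y_2 = 14
pos_z_2 = 11
depth_2 = 3.25
height_2 = 5.25
pos_x_3 = 12.5
pos_y_3 = 4.5
pos_z_3 = 6.5
height_3 = 8.75
pos_x_4 = 11.75
pos_y_4 = 11.75
pos_z_4 = 1
radius_4 = 3.5
pos_x_5 = 7.75
pos_y_5 = 10.25
pos_z_5 = 16.25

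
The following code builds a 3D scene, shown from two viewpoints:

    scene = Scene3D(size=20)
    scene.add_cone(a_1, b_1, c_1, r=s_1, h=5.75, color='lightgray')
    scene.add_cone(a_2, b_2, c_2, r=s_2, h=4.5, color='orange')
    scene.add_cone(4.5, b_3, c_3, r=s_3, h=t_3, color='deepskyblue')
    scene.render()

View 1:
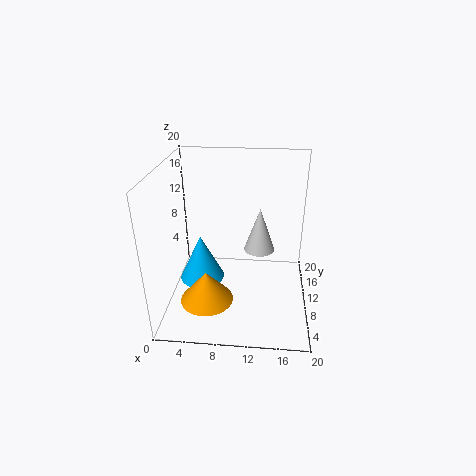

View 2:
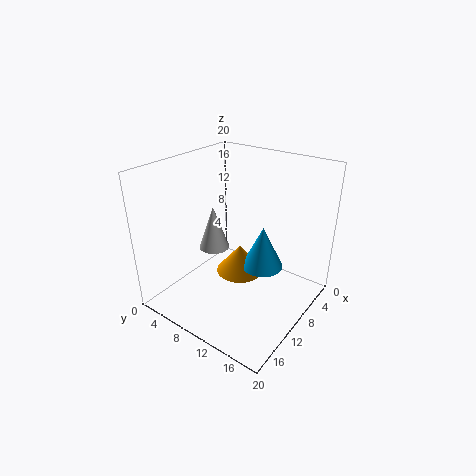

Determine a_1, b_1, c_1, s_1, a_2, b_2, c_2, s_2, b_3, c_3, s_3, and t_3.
a_1 = 13
b_1 = 8.25
c_1 = 9.5
s_1 = 2
a_2 = 5.75
b_2 = 7.25
c_2 = 1.25
s_2 = 3.75
b_3 = 10.75
c_3 = 2.75
s_3 = 3.25
t_3 = 6.75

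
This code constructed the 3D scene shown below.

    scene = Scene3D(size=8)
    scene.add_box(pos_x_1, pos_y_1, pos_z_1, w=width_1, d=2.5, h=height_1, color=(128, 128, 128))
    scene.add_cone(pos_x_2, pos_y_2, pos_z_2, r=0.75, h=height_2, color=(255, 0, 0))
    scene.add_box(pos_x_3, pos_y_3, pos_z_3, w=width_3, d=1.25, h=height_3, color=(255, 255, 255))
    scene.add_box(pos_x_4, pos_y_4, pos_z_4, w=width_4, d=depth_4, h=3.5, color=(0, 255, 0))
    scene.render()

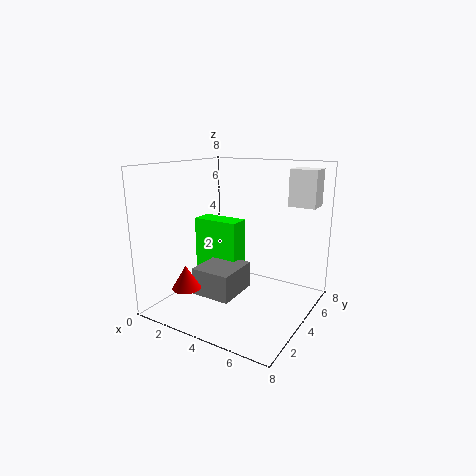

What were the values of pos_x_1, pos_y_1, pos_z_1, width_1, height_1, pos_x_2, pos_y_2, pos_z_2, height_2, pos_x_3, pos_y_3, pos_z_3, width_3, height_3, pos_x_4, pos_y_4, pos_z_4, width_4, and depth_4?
pos_x_1 = 2.25
pos_y_1 = 2
pos_z_1 = 1
width_1 = 2.25
height_1 = 1.5
pos_x_2 = 2.5
pos_y_2 = 1.25
pos_z_2 = 1.75
height_2 = 1.25
pos_x_3 = 6.25
pos_y_3 = 5.5
pos_z_3 = 5.75
width_3 = 1.5
height_3 = 2
pos_x_4 = 1
pos_y_4 = 4
pos_z_4 = 1.25
width_4 = 2.75
depth_4 = 1.25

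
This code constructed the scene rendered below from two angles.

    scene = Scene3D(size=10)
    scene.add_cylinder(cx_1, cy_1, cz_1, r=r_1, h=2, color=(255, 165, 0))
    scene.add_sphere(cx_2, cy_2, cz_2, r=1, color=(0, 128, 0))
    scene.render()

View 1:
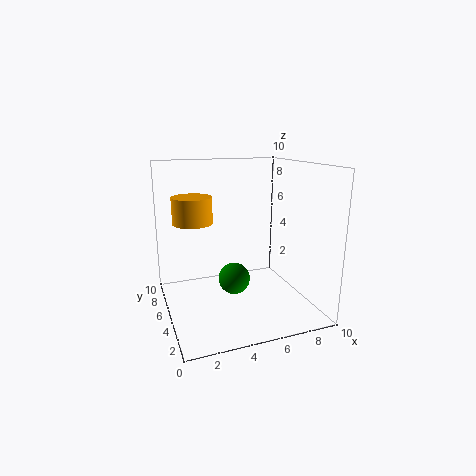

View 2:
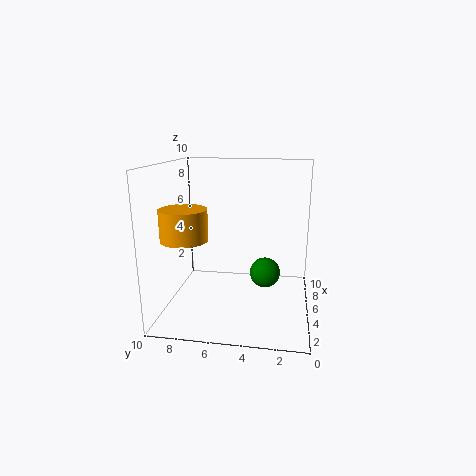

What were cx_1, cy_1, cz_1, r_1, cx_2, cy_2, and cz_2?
cx_1 = 2.5
cy_1 = 8
cz_1 = 5.5
r_1 = 1.5
cx_2 = 4
cy_2 = 3
cz_2 = 3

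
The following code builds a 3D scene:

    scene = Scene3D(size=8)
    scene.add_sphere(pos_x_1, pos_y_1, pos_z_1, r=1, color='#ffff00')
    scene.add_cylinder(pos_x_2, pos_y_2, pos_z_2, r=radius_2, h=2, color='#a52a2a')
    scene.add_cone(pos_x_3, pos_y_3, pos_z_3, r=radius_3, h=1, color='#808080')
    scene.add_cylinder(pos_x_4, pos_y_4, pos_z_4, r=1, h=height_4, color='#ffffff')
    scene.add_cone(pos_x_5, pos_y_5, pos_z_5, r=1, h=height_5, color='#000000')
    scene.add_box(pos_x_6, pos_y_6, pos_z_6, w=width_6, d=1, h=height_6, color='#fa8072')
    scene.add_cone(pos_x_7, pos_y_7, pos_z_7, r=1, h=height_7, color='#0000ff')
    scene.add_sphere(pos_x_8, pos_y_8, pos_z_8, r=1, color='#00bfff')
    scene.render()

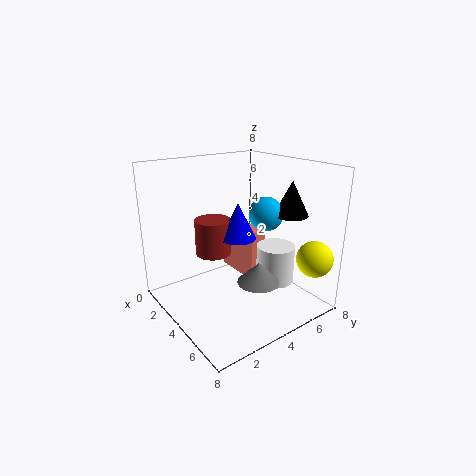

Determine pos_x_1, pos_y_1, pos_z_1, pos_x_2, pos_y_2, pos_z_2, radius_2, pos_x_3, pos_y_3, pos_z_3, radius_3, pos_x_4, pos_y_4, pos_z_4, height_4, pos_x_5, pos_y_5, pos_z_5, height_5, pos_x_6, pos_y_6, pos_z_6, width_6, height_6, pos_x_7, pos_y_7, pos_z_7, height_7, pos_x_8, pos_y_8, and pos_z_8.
pos_x_1 = 7, pos_y_1 = 7, pos_z_1 = 3, pos_x_2 = 3, pos_y_2 = 3, pos_z_2 = 3, radius_2 = 1, pos_x_3 = 7, pos_y_3 = 3, pos_z_3 = 3, radius_3 = 1, pos_x_4 = 6, pos_y_4 = 5, pos_z_4 = 2, height_4 = 2, pos_x_5 = 5, pos_y_5 = 7, pos_z_5 = 5, height_5 = 2, pos_x_6 = 1, pos_y_6 = 5, pos_z_6 = 1, width_6 = 3, height_6 = 3, pos_x_7 = 4, pos_y_7 = 4, pos_z_7 = 4, height_7 = 2, pos_x_8 = 4, pos_y_8 = 6, pos_z_8 = 5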